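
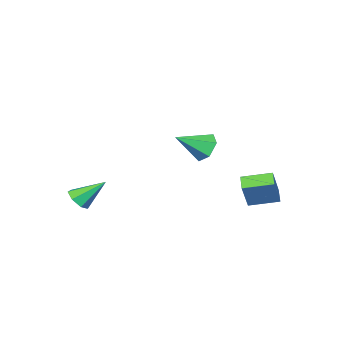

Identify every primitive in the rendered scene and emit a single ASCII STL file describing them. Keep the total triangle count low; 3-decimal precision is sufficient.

solid 
facet normal 0.536 -0.525 -0.661
outer loop
vertex 4.965 -4.213 -2.104
vertex 4.459 -3.887 -2.773
vertex 5.218 -3.548 -2.427
endloop
endfacet
facet normal 0.541 0.192 0.819
outer loop
vertex 4.965 -4.213 -2.104
vertex 5.218 -3.548 -2.427
vertex 3.301 -2.753 -1.347
endloop
endfacet
facet normal 0.536 -0.526 -0.661
outer loop
vertex 5.218 -3.548 -2.427
vertex 4.459 -3.887 -2.773
vertex 4.899 -3.139 -3.011
endloop
endfacet
facet normal 0.503 0.813 0.294
outer loop
vertex 5.218 -3.548 -2.427
vertex 4.899 -3.139 -3.011
vertex 3.301 -2.753 -1.347
endloop
endfacet
facet normal 0.537 -0.526 -0.660
outer loop
vertex 4.899 -3.139 -3.011
vertex 4.459 -3.887 -2.773
vertex 4.25 -3.293 -3.416
endloop
endfacet
facet normal -0.056 0.960 -0.276
outer loop
vertex 4.899 -3.139 -3.011
vertex 4.25 -3.293 -3.416
vertex 3.301 -2.753 -1.347
endloop
endfacet
facet normal 0.537 -0.525 -0.660
outer loop
vertex 4.25 -3.293 -3.416
vertex 4.459 -3.887 -2.773
vertex 3.758 -3.895 -3.337
endloop
endfacet
facet normal -0.715 0.523 -0.464
outer loop
vertex 4.25 -3.293 -3.416
vertex 3.758 -3.895 -3.337
vertex 3.301 -2.753 -1.347
endloop
endfacet
facet normal 0.537 -0.525 -0.660
outer loop
vertex 3.758 -3.895 -3.337
vertex 4.459 -3.887 -2.773
vertex 3.794 -4.491 -2.834
endloop
endfacet
facet normal -0.977 -0.167 -0.128
outer loop
vertex 3.758 -3.895 -3.337
vertex 3.794 -4.491 -2.834
vertex 3.301 -2.753 -1.347
endloop
endfacet
facet normal 0.537 -0.525 -0.660
outer loop
vertex 3.794 -4.491 -2.834
vertex 4.459 -3.887 -2.773
vertex 4.331 -4.632 -2.285
endloop
endfacet
facet normal -0.646 -0.594 0.480
outer loop
vertex 3.794 -4.491 -2.834
vertex 4.331 -4.632 -2.285
vertex 3.301 -2.753 -1.347
endloop
endfacet
facet normal 0.536 -0.525 -0.661
outer loop
vertex 4.331 -4.632 -2.285
vertex 4.459 -3.887 -2.773
vertex 4.965 -4.213 -2.104
endloop
endfacet
facet normal 0.029 -0.434 0.901
outer loop
vertex 4.331 -4.632 -2.285
vertex 4.965 -4.213 -2.104
vertex 3.301 -2.753 -1.347
endloop
endfacet
facet normal -0.588 -0.672 0.450
outer loop
vertex -2.007 2.967 -0.747
vertex -3.278 4.33 -0.373
vertex -2.963 2.578 -2.576
endloop
endfacet
facet normal 0.668 -0.717 -0.197
outer loop
vertex -2.322 3.31 -3.067
vertex -2.007 2.967 -0.747
vertex -2.963 2.578 -2.576
endloop
endfacet
facet normal -0.588 -0.672 0.450
outer loop
vertex -2.963 2.578 -2.576
vertex -3.278 4.33 -0.373
vertex -4.233 3.94 -2.202
endloop
endfacet
facet normal -0.455 -0.185 -0.871
outer loop
vertex -4.233 3.94 -2.202
vertex -2.322 3.31 -3.067
vertex -2.963 2.578 -2.576
endloop
endfacet
facet normal 0.455 0.186 0.871
outer loop
vertex -2.007 2.967 -0.747
vertex -2.637 5.062 -0.864
vertex -3.278 4.33 -0.373
endloop
endfacet
facet normal 0.669 -0.716 -0.197
outer loop
vertex -1.367 3.7 -1.238
vertex -2.007 2.967 -0.747
vertex -2.322 3.31 -3.067
endloop
endfacet
facet normal 0.455 0.186 0.871
outer loop
vertex -1.367 3.7 -1.238
vertex -2.637 5.062 -0.864
vertex -2.007 2.967 -0.747
endloop
endfacet
facet normal -0.669 0.717 0.196
outer loop
vertex -3.278 4.33 -0.373
vertex -2.637 5.062 -0.864
vertex -4.233 3.94 -2.202
endloop
endfacet
facet normal -0.455 -0.186 -0.871
outer loop
vertex -3.593 4.673 -2.693
vertex -2.322 3.31 -3.067
vertex -4.233 3.94 -2.202
endloop
endfacet
facet normal -0.669 0.716 0.197
outer loop
vertex -4.233 3.94 -2.202
vertex -2.637 5.062 -0.864
vertex -3.593 4.673 -2.693
endloop
endfacet
facet normal 0.588 0.672 -0.450
outer loop
vertex -3.593 4.673 -2.693
vertex -1.367 3.7 -1.238
vertex -2.322 3.31 -3.067
endloop
endfacet
facet normal 0.588 0.672 -0.450
outer loop
vertex -2.637 5.062 -0.864
vertex -1.367 3.7 -1.238
vertex -3.593 4.673 -2.693
endloop
endfacet
facet normal -0.777 0.385 -0.498
outer loop
vertex 1.131 2.722 1.381
vertex 0.56 2.726 2.274
vertex 1.145 3.571 2.015
endloop
endfacet
facet normal 0.887 0.267 -0.377
outer loop
vertex 1.131 2.722 1.381
vertex 1.145 3.571 2.015
vertex 2.2 1.914 3.326
endloop
endfacet
facet normal -0.777 0.385 -0.498
outer loop
vertex 1.145 3.571 2.015
vertex 0.56 2.726 2.274
vertex 0.574 3.575 2.908
endloop
endfacet
facet normal 0.609 0.693 0.386
outer loop
vertex 1.145 3.571 2.015
vertex 0.574 3.575 2.908
vertex 2.2 1.914 3.326
endloop
endfacet
facet normal -0.777 0.385 -0.498
outer loop
vertex 0.574 3.575 2.908
vertex 0.56 2.726 2.274
vertex -0.011 2.73 3.167
endloop
endfacet
facet normal 0.032 0.273 0.962
outer loop
vertex 0.574 3.575 2.908
vertex -0.011 2.73 3.167
vertex 2.2 1.914 3.326
endloop
endfacet
facet normal -0.777 0.384 -0.499
outer loop
vertex -0.011 2.73 3.167
vertex 0.56 2.726 2.274
vertex -0.024 1.881 2.533
endloop
endfacet
facet normal -0.267 -0.574 0.774
outer loop
vertex -0.011 2.73 3.167
vertex -0.024 1.881 2.533
vertex 2.2 1.914 3.326
endloop
endfacet
facet normal -0.777 0.384 -0.499
outer loop
vertex -0.024 1.881 2.533
vertex 0.56 2.726 2.274
vertex 0.547 1.877 1.64
endloop
endfacet
facet normal 0.011 -1.000 0.011
outer loop
vertex -0.024 1.881 2.533
vertex 0.547 1.877 1.64
vertex 2.2 1.914 3.326
endloop
endfacet
facet normal -0.777 0.384 -0.499
outer loop
vertex 0.547 1.877 1.64
vertex 0.56 2.726 2.274
vertex 1.131 2.722 1.381
endloop
endfacet
facet normal 0.588 -0.579 -0.564
outer loop
vertex 0.547 1.877 1.64
vertex 1.131 2.722 1.381
vertex 2.2 1.914 3.326
endloop
endfacet

endsolid


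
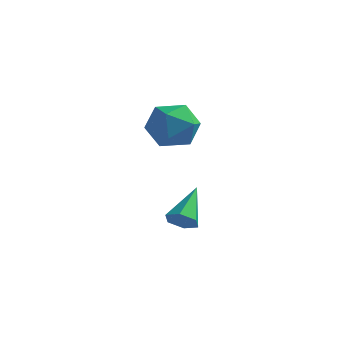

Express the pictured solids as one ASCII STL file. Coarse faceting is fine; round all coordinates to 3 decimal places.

solid 
facet normal -0.139 -0.074 0.988
outer loop
vertex 2.175 -2.492 0.766
vertex 1.351 -2.745 0.631
vertex 1.988 -3.34 0.676
endloop
endfacet
facet normal 0.540 -0.206 0.816
outer loop
vertex 2.175 -2.492 0.766
vertex 1.988 -3.34 0.676
vertex 2.696 -3.007 0.291
endloop
endfacet
facet normal 0.798 0.366 0.479
outer loop
vertex 2.175 -2.492 0.766
vertex 2.696 -3.007 0.291
vertex 2.498 -2.205 0.008
endloop
endfacet
facet normal 0.278 0.853 0.441
outer loop
vertex 2.175 -2.492 0.766
vertex 2.498 -2.205 0.008
vertex 1.666 -2.043 0.218
endloop
endfacet
facet normal -0.302 0.580 0.756
outer loop
vertex 2.175 -2.492 0.766
vertex 1.666 -2.043 0.218
vertex 1.351 -2.745 0.631
endloop
endfacet
facet normal 0.550 -0.754 0.359
outer loop
vertex 2.696 -3.007 0.291
vertex 1.988 -3.34 0.676
vertex 2.194 -3.577 -0.138
endloop
endfacet
facet normal -0.550 -0.540 0.637
outer loop
vertex 1.988 -3.34 0.676
vertex 1.351 -2.745 0.631
vertex 1.362 -3.415 0.072
endloop
endfacet
facet normal -0.813 0.519 0.262
outer loop
vertex 1.351 -2.745 0.631
vertex 1.666 -2.043 0.218
vertex 1.164 -2.613 -0.211
endloop
endfacet
facet normal 0.124 0.961 -0.248
outer loop
vertex 1.666 -2.043 0.218
vertex 2.498 -2.205 0.008
vertex 1.872 -2.28 -0.596
endloop
endfacet
facet normal 0.967 0.172 -0.188
outer loop
vertex 2.498 -2.205 0.008
vertex 2.696 -3.007 0.291
vertex 2.509 -2.875 -0.551
endloop
endfacet
facet normal -0.278 -0.853 -0.441
outer loop
vertex 1.685 -3.128 -0.686
vertex 2.194 -3.577 -0.138
vertex 1.362 -3.415 0.072
endloop
endfacet
facet normal -0.798 -0.366 -0.479
outer loop
vertex 1.685 -3.128 -0.686
vertex 1.362 -3.415 0.072
vertex 1.164 -2.613 -0.211
endloop
endfacet
facet normal -0.540 0.206 -0.816
outer loop
vertex 1.685 -3.128 -0.686
vertex 1.164 -2.613 -0.211
vertex 1.872 -2.28 -0.596
endloop
endfacet
facet normal 0.139 0.074 -0.988
outer loop
vertex 1.685 -3.128 -0.686
vertex 1.872 -2.28 -0.596
vertex 2.509 -2.875 -0.551
endloop
endfacet
facet normal 0.302 -0.580 -0.756
outer loop
vertex 1.685 -3.128 -0.686
vertex 2.509 -2.875 -0.551
vertex 2.194 -3.577 -0.138
endloop
endfacet
facet normal -0.124 -0.961 0.248
outer loop
vertex 1.362 -3.415 0.072
vertex 2.194 -3.577 -0.138
vertex 1.988 -3.34 0.676
endloop
endfacet
facet normal -0.967 -0.172 0.188
outer loop
vertex 1.164 -2.613 -0.211
vertex 1.362 -3.415 0.072
vertex 1.351 -2.745 0.631
endloop
endfacet
facet normal -0.550 0.754 -0.359
outer loop
vertex 1.872 -2.28 -0.596
vertex 1.164 -2.613 -0.211
vertex 1.666 -2.043 0.218
endloop
endfacet
facet normal 0.550 0.540 -0.637
outer loop
vertex 2.509 -2.875 -0.551
vertex 1.872 -2.28 -0.596
vertex 2.498 -2.205 0.008
endloop
endfacet
facet normal 0.813 -0.519 -0.262
outer loop
vertex 2.194 -3.577 -0.138
vertex 2.509 -2.875 -0.551
vertex 2.696 -3.007 0.291
endloop
endfacet
facet normal 0.077 -0.814 -0.576
outer loop
vertex 2.761 -2.876 -3.755
vertex 2.357 -3.089 -3.508
vertex 2.278 -2.797 -3.931
endloop
endfacet
facet normal 0.323 0.778 -0.539
outer loop
vertex 2.761 -2.876 -3.755
vertex 2.278 -2.797 -3.931
vertex 2.243 -1.911 -2.672
endloop
endfacet
facet normal 0.080 -0.813 -0.576
outer loop
vertex 2.278 -2.797 -3.931
vertex 2.357 -3.089 -3.508
vertex 1.874 -3.011 -3.685
endloop
endfacet
facet normal -0.618 0.634 -0.464
outer loop
vertex 2.278 -2.797 -3.931
vertex 1.874 -3.011 -3.685
vertex 2.243 -1.911 -2.672
endloop
endfacet
facet normal 0.080 -0.813 -0.576
outer loop
vertex 1.874 -3.011 -3.685
vertex 2.357 -3.089 -3.508
vertex 1.952 -3.303 -3.262
endloop
endfacet
facet normal -0.965 0.098 0.245
outer loop
vertex 1.874 -3.011 -3.685
vertex 1.952 -3.303 -3.262
vertex 2.243 -1.911 -2.672
endloop
endfacet
facet normal 0.078 -0.812 -0.578
outer loop
vertex 1.952 -3.303 -3.262
vertex 2.357 -3.089 -3.508
vertex 2.435 -3.382 -3.086
endloop
endfacet
facet normal -0.369 -0.296 0.881
outer loop
vertex 1.952 -3.303 -3.262
vertex 2.435 -3.382 -3.086
vertex 2.243 -1.911 -2.672
endloop
endfacet
facet normal 0.078 -0.812 -0.578
outer loop
vertex 2.435 -3.382 -3.086
vertex 2.357 -3.089 -3.508
vertex 2.839 -3.168 -3.332
endloop
endfacet
facet normal 0.572 -0.152 0.806
outer loop
vertex 2.435 -3.382 -3.086
vertex 2.839 -3.168 -3.332
vertex 2.243 -1.911 -2.672
endloop
endfacet
facet normal 0.077 -0.814 -0.576
outer loop
vertex 2.839 -3.168 -3.332
vertex 2.357 -3.089 -3.508
vertex 2.761 -2.876 -3.755
endloop
endfacet
facet normal 0.918 0.385 0.096
outer loop
vertex 2.839 -3.168 -3.332
vertex 2.761 -2.876 -3.755
vertex 2.243 -1.911 -2.672
endloop
endfacet

endsolid


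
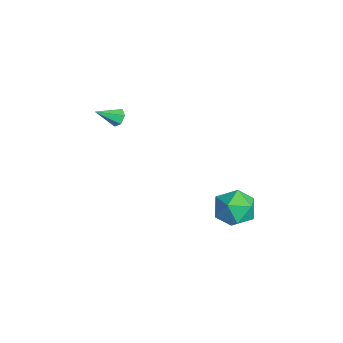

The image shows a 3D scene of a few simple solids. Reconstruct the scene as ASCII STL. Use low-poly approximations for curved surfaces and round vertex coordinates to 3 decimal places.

solid 
facet normal -0.695 0.699 -0.169
outer loop
vertex 3.364 4.432 -0.025
vertex 2.8 4.114 0.984
vertex 3.646 4.963 1.012
endloop
endfacet
facet normal -0.066 0.895 -0.441
outer loop
vertex 3.364 4.432 -0.025
vertex 3.646 4.963 1.012
vertex 4.511 4.649 0.245
endloop
endfacet
facet normal 0.139 0.396 -0.908
outer loop
vertex 3.364 4.432 -0.025
vertex 4.511 4.649 0.245
vertex 4.201 3.606 -0.257
endloop
endfacet
facet normal -0.364 -0.109 -0.925
outer loop
vertex 3.364 4.432 -0.025
vertex 4.201 3.606 -0.257
vertex 3.143 3.275 0.199
endloop
endfacet
facet normal -0.880 0.078 -0.468
outer loop
vertex 3.364 4.432 -0.025
vertex 3.143 3.275 0.199
vertex 2.8 4.114 0.984
endloop
endfacet
facet normal 0.410 0.907 0.091
outer loop
vertex 4.511 4.649 0.245
vertex 3.646 4.963 1.012
vertex 4.657 4.465 1.421
endloop
endfacet
facet normal -0.609 0.589 0.531
outer loop
vertex 3.646 4.963 1.012
vertex 2.8 4.114 0.984
vertex 3.599 4.134 1.877
endloop
endfacet
facet normal -0.908 -0.416 0.048
outer loop
vertex 2.8 4.114 0.984
vertex 3.143 3.275 0.199
vertex 3.289 3.091 1.375
endloop
endfacet
facet normal -0.074 -0.718 -0.692
outer loop
vertex 3.143 3.275 0.199
vertex 4.201 3.606 -0.257
vertex 4.154 2.777 0.608
endloop
endfacet
facet normal 0.740 0.100 -0.665
outer loop
vertex 4.201 3.606 -0.257
vertex 4.511 4.649 0.245
vertex 5.0 3.626 0.636
endloop
endfacet
facet normal 0.364 0.109 0.925
outer loop
vertex 4.436 3.308 1.645
vertex 4.657 4.465 1.421
vertex 3.599 4.134 1.877
endloop
endfacet
facet normal -0.139 -0.396 0.908
outer loop
vertex 4.436 3.308 1.645
vertex 3.599 4.134 1.877
vertex 3.289 3.091 1.375
endloop
endfacet
facet normal 0.066 -0.895 0.441
outer loop
vertex 4.436 3.308 1.645
vertex 3.289 3.091 1.375
vertex 4.154 2.777 0.608
endloop
endfacet
facet normal 0.695 -0.699 0.169
outer loop
vertex 4.436 3.308 1.645
vertex 4.154 2.777 0.608
vertex 5.0 3.626 0.636
endloop
endfacet
facet normal 0.880 -0.078 0.468
outer loop
vertex 4.436 3.308 1.645
vertex 5.0 3.626 0.636
vertex 4.657 4.465 1.421
endloop
endfacet
facet normal 0.074 0.718 0.692
outer loop
vertex 3.599 4.134 1.877
vertex 4.657 4.465 1.421
vertex 3.646 4.963 1.012
endloop
endfacet
facet normal -0.740 -0.100 0.665
outer loop
vertex 3.289 3.091 1.375
vertex 3.599 4.134 1.877
vertex 2.8 4.114 0.984
endloop
endfacet
facet normal -0.410 -0.907 -0.091
outer loop
vertex 4.154 2.777 0.608
vertex 3.289 3.091 1.375
vertex 3.143 3.275 0.199
endloop
endfacet
facet normal 0.609 -0.589 -0.531
outer loop
vertex 5.0 3.626 0.636
vertex 4.154 2.777 0.608
vertex 4.201 3.606 -0.257
endloop
endfacet
facet normal 0.908 0.416 -0.048
outer loop
vertex 4.657 4.465 1.421
vertex 5.0 3.626 0.636
vertex 4.511 4.649 0.245
endloop
endfacet
facet normal 0.021 0.844 -0.537
outer loop
vertex -2.197 -0.063 3.352
vertex -2.754 -0.023 3.393
vertex -2.428 0.215 3.78
endloop
endfacet
facet normal 0.856 -0.075 0.511
outer loop
vertex -2.197 -0.063 3.352
vertex -2.428 0.215 3.78
vertex -2.786 -1.237 4.167
endloop
endfacet
facet normal 0.023 0.843 -0.538
outer loop
vertex -2.428 0.215 3.78
vertex -2.754 -0.023 3.393
vertex -2.985 0.256 3.82
endloop
endfacet
facet normal 0.087 0.237 0.968
outer loop
vertex -2.428 0.215 3.78
vertex -2.985 0.256 3.82
vertex -2.786 -1.237 4.167
endloop
endfacet
facet normal 0.022 0.842 -0.539
outer loop
vertex -2.985 0.256 3.82
vertex -2.754 -0.023 3.393
vertex -3.311 0.017 3.433
endloop
endfacet
facet normal -0.777 0.042 0.628
outer loop
vertex -2.985 0.256 3.82
vertex -3.311 0.017 3.433
vertex -2.786 -1.237 4.167
endloop
endfacet
facet normal 0.022 0.843 -0.538
outer loop
vertex -3.311 0.017 3.433
vertex -2.754 -0.023 3.393
vertex -3.081 -0.262 3.005
endloop
endfacet
facet normal -0.871 -0.462 -0.167
outer loop
vertex -3.311 0.017 3.433
vertex -3.081 -0.262 3.005
vertex -2.786 -1.237 4.167
endloop
endfacet
facet normal 0.022 0.843 -0.538
outer loop
vertex -3.081 -0.262 3.005
vertex -2.754 -0.023 3.393
vertex -2.524 -0.302 2.965
endloop
endfacet
facet normal -0.100 -0.775 -0.624
outer loop
vertex -3.081 -0.262 3.005
vertex -2.524 -0.302 2.965
vertex -2.786 -1.237 4.167
endloop
endfacet
facet normal 0.021 0.843 -0.538
outer loop
vertex -2.524 -0.302 2.965
vertex -2.754 -0.023 3.393
vertex -2.197 -0.063 3.352
endloop
endfacet
facet normal 0.762 -0.581 -0.286
outer loop
vertex -2.524 -0.302 2.965
vertex -2.197 -0.063 3.352
vertex -2.786 -1.237 4.167
endloop
endfacet

endsolid


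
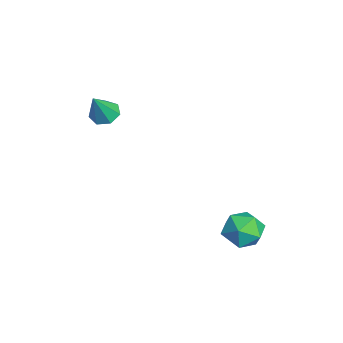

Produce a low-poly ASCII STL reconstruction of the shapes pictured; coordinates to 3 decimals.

solid 
facet normal -0.417 0.310 -0.855
outer loop
vertex -3.641 -2.336 -0.692
vertex -4.151 -2.509 -0.506
vertex -3.903 -1.999 -0.442
endloop
endfacet
facet normal 0.840 0.503 0.202
outer loop
vertex -3.641 -2.336 -0.692
vertex -3.903 -1.999 -0.442
vertex -3.609 -2.911 0.606
endloop
endfacet
facet normal -0.417 0.310 -0.854
outer loop
vertex -3.903 -1.999 -0.442
vertex -4.151 -2.509 -0.506
vertex -4.352 -2.046 -0.24
endloop
endfacet
facet normal 0.195 0.766 0.612
outer loop
vertex -3.903 -1.999 -0.442
vertex -4.352 -2.046 -0.24
vertex -3.609 -2.911 0.606
endloop
endfacet
facet normal -0.417 0.310 -0.855
outer loop
vertex -4.352 -2.046 -0.24
vertex -4.151 -2.509 -0.506
vertex -4.65 -2.441 -0.238
endloop
endfacet
facet normal -0.480 0.367 0.797
outer loop
vertex -4.352 -2.046 -0.24
vertex -4.65 -2.441 -0.238
vertex -3.609 -2.911 0.606
endloop
endfacet
facet normal -0.417 0.308 -0.855
outer loop
vertex -4.65 -2.441 -0.238
vertex -4.151 -2.509 -0.506
vertex -4.572 -2.887 -0.437
endloop
endfacet
facet normal -0.680 -0.395 0.618
outer loop
vertex -4.65 -2.441 -0.238
vertex -4.572 -2.887 -0.437
vertex -3.609 -2.911 0.606
endloop
endfacet
facet normal -0.417 0.309 -0.855
outer loop
vertex -4.572 -2.887 -0.437
vertex -4.151 -2.509 -0.506
vertex -4.177 -3.048 -0.688
endloop
endfacet
facet normal -0.251 -0.945 0.210
outer loop
vertex -4.572 -2.887 -0.437
vertex -4.177 -3.048 -0.688
vertex -3.609 -2.911 0.606
endloop
endfacet
facet normal -0.416 0.309 -0.855
outer loop
vertex -4.177 -3.048 -0.688
vertex -4.151 -2.509 -0.506
vertex -3.763 -2.803 -0.801
endloop
endfacet
facet normal 0.481 -0.868 -0.119
outer loop
vertex -4.177 -3.048 -0.688
vertex -3.763 -2.803 -0.801
vertex -3.609 -2.911 0.606
endloop
endfacet
facet normal -0.417 0.308 -0.855
outer loop
vertex -3.763 -2.803 -0.801
vertex -4.151 -2.509 -0.506
vertex -3.641 -2.336 -0.692
endloop
endfacet
facet normal 0.967 -0.224 -0.123
outer loop
vertex -3.763 -2.803 -0.801
vertex -3.641 -2.336 -0.692
vertex -3.609 -2.911 0.606
endloop
endfacet
facet normal -0.764 -0.380 0.521
outer loop
vertex -0.792 1.938 -3.343
vertex -0.744 1.253 -3.773
vertex -0.318 1.333 -3.089
endloop
endfacet
facet normal -0.390 0.080 0.917
outer loop
vertex -0.792 1.938 -3.343
vertex -0.318 1.333 -3.089
vertex -0.056 2.097 -3.044
endloop
endfacet
facet normal -0.391 0.712 0.584
outer loop
vertex -0.792 1.938 -3.343
vertex -0.056 2.097 -3.044
vertex -0.32 2.491 -3.701
endloop
endfacet
facet normal -0.767 0.642 -0.019
outer loop
vertex -0.792 1.938 -3.343
vertex -0.32 2.491 -3.701
vertex -0.746 1.969 -4.151
endloop
endfacet
facet normal -0.998 -0.033 -0.058
outer loop
vertex -0.792 1.938 -3.343
vertex -0.746 1.969 -4.151
vertex -0.744 1.253 -3.773
endloop
endfacet
facet normal 0.283 -0.153 0.947
outer loop
vertex -0.056 2.097 -3.044
vertex -0.318 1.333 -3.089
vertex 0.446 1.511 -3.289
endloop
endfacet
facet normal -0.323 -0.896 0.306
outer loop
vertex -0.318 1.333 -3.089
vertex -0.744 1.253 -3.773
vertex 0.02 0.989 -3.739
endloop
endfacet
facet normal -0.699 -0.335 -0.631
outer loop
vertex -0.744 1.253 -3.773
vertex -0.746 1.969 -4.151
vertex -0.244 1.383 -4.396
endloop
endfacet
facet normal -0.325 0.756 -0.569
outer loop
vertex -0.746 1.969 -4.151
vertex -0.32 2.491 -3.701
vertex 0.018 2.147 -4.351
endloop
endfacet
facet normal 0.282 0.869 0.408
outer loop
vertex -0.32 2.491 -3.701
vertex -0.056 2.097 -3.044
vertex 0.444 2.227 -3.667
endloop
endfacet
facet normal 0.767 -0.642 0.019
outer loop
vertex 0.492 1.542 -4.097
vertex 0.446 1.511 -3.289
vertex 0.02 0.989 -3.739
endloop
endfacet
facet normal 0.391 -0.712 -0.584
outer loop
vertex 0.492 1.542 -4.097
vertex 0.02 0.989 -3.739
vertex -0.244 1.383 -4.396
endloop
endfacet
facet normal 0.390 -0.080 -0.917
outer loop
vertex 0.492 1.542 -4.097
vertex -0.244 1.383 -4.396
vertex 0.018 2.147 -4.351
endloop
endfacet
facet normal 0.764 0.380 -0.521
outer loop
vertex 0.492 1.542 -4.097
vertex 0.018 2.147 -4.351
vertex 0.444 2.227 -3.667
endloop
endfacet
facet normal 0.998 0.033 0.058
outer loop
vertex 0.492 1.542 -4.097
vertex 0.444 2.227 -3.667
vertex 0.446 1.511 -3.289
endloop
endfacet
facet normal 0.325 -0.756 0.569
outer loop
vertex 0.02 0.989 -3.739
vertex 0.446 1.511 -3.289
vertex -0.318 1.333 -3.089
endloop
endfacet
facet normal -0.282 -0.869 -0.408
outer loop
vertex -0.244 1.383 -4.396
vertex 0.02 0.989 -3.739
vertex -0.744 1.253 -3.773
endloop
endfacet
facet normal -0.283 0.153 -0.947
outer loop
vertex 0.018 2.147 -4.351
vertex -0.244 1.383 -4.396
vertex -0.746 1.969 -4.151
endloop
endfacet
facet normal 0.323 0.896 -0.306
outer loop
vertex 0.444 2.227 -3.667
vertex 0.018 2.147 -4.351
vertex -0.32 2.491 -3.701
endloop
endfacet
facet normal 0.699 0.335 0.631
outer loop
vertex 0.446 1.511 -3.289
vertex 0.444 2.227 -3.667
vertex -0.056 2.097 -3.044
endloop
endfacet

endsolid


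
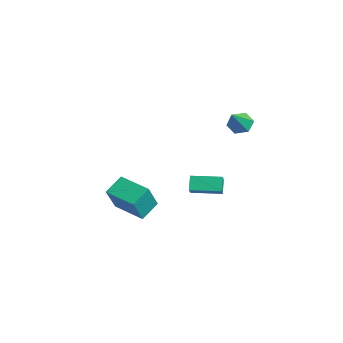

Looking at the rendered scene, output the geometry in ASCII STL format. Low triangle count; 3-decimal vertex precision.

solid 
facet normal -0.569 0.405 -0.715
outer loop
vertex -2.405 2.127 -3.273
vertex -1.322 3.713 -3.236
vertex -1.764 1.708 -4.021
endloop
endfacet
facet normal -0.564 -0.826 -0.020
outer loop
vertex -1.258 1.347 -3.384
vertex -2.405 2.127 -3.273
vertex -1.764 1.708 -4.021
endloop
endfacet
facet normal -0.569 0.406 -0.715
outer loop
vertex -1.764 1.708 -4.021
vertex -1.322 3.713 -3.236
vertex -0.682 3.293 -3.983
endloop
endfacet
facet normal 0.599 -0.392 -0.698
outer loop
vertex -0.682 3.293 -3.983
vertex -1.258 1.347 -3.384
vertex -1.764 1.708 -4.021
endloop
endfacet
facet normal -0.599 0.393 0.698
outer loop
vertex -2.405 2.127 -3.273
vertex -0.816 3.352 -2.599
vertex -1.322 3.713 -3.236
endloop
endfacet
facet normal -0.563 -0.826 -0.018
outer loop
vertex -1.898 1.767 -2.637
vertex -2.405 2.127 -3.273
vertex -1.258 1.347 -3.384
endloop
endfacet
facet normal -0.598 0.392 0.699
outer loop
vertex -1.898 1.767 -2.637
vertex -0.816 3.352 -2.599
vertex -2.405 2.127 -3.273
endloop
endfacet
facet normal 0.564 0.825 0.019
outer loop
vertex -1.322 3.713 -3.236
vertex -0.816 3.352 -2.599
vertex -0.682 3.293 -3.983
endloop
endfacet
facet normal 0.598 -0.392 -0.699
outer loop
vertex -0.175 2.933 -3.347
vertex -1.258 1.347 -3.384
vertex -0.682 3.293 -3.983
endloop
endfacet
facet normal 0.563 0.826 0.019
outer loop
vertex -0.682 3.293 -3.983
vertex -0.816 3.352 -2.599
vertex -0.175 2.933 -3.347
endloop
endfacet
facet normal 0.569 -0.405 0.715
outer loop
vertex -0.175 2.933 -3.347
vertex -1.898 1.767 -2.637
vertex -1.258 1.347 -3.384
endloop
endfacet
facet normal 0.569 -0.406 0.715
outer loop
vertex -0.816 3.352 -2.599
vertex -1.898 1.767 -2.637
vertex -0.175 2.933 -3.347
endloop
endfacet
facet normal -0.412 0.539 -0.735
outer loop
vertex 0.971 3.995 2.105
vertex 0.229 3.875 2.433
vertex 0.676 4.524 2.658
endloop
endfacet
facet normal 0.928 0.325 0.184
outer loop
vertex 0.971 3.995 2.105
vertex 0.676 4.524 2.658
vertex 1.031 2.825 3.867
endloop
endfacet
facet normal -0.412 0.539 -0.735
outer loop
vertex 0.676 4.524 2.658
vertex 0.229 3.875 2.433
vertex -0.066 4.404 2.986
endloop
endfacet
facet normal 0.242 0.596 0.766
outer loop
vertex 0.676 4.524 2.658
vertex -0.066 4.404 2.986
vertex 1.031 2.825 3.867
endloop
endfacet
facet normal -0.412 0.539 -0.735
outer loop
vertex -0.066 4.404 2.986
vertex 0.229 3.875 2.433
vertex -0.513 3.755 2.761
endloop
endfacet
facet normal -0.545 0.086 0.834
outer loop
vertex -0.066 4.404 2.986
vertex -0.513 3.755 2.761
vertex 1.031 2.825 3.867
endloop
endfacet
facet normal -0.412 0.539 -0.735
outer loop
vertex -0.513 3.755 2.761
vertex 0.229 3.875 2.433
vertex -0.219 3.226 2.208
endloop
endfacet
facet normal -0.646 -0.693 0.319
outer loop
vertex -0.513 3.755 2.761
vertex -0.219 3.226 2.208
vertex 1.031 2.825 3.867
endloop
endfacet
facet normal -0.411 0.539 -0.735
outer loop
vertex -0.219 3.226 2.208
vertex 0.229 3.875 2.433
vertex 0.523 3.346 1.881
endloop
endfacet
facet normal 0.040 -0.964 -0.263
outer loop
vertex -0.219 3.226 2.208
vertex 0.523 3.346 1.881
vertex 1.031 2.825 3.867
endloop
endfacet
facet normal -0.412 0.538 -0.735
outer loop
vertex 0.523 3.346 1.881
vertex 0.229 3.875 2.433
vertex 0.971 3.995 2.105
endloop
endfacet
facet normal 0.826 -0.456 -0.331
outer loop
vertex 0.523 3.346 1.881
vertex 0.971 3.995 2.105
vertex 1.031 2.825 3.867
endloop
endfacet
facet normal -0.921 -0.381 0.087
outer loop
vertex 0.817 -5.035 -0.284
vertex 0.397 -3.87 0.369
vertex 0.314 -4.223 -2.053
endloop
endfacet
facet normal 0.300 -0.832 -0.467
outer loop
vertex 2.183 -3.45 -2.229
vertex 0.817 -5.035 -0.284
vertex 0.314 -4.223 -2.053
endloop
endfacet
facet normal -0.921 -0.381 0.087
outer loop
vertex 0.314 -4.223 -2.053
vertex 0.397 -3.87 0.369
vertex -0.106 -3.058 -1.399
endloop
endfacet
facet normal -0.250 0.404 -0.880
outer loop
vertex -0.106 -3.058 -1.399
vertex 2.183 -3.45 -2.229
vertex 0.314 -4.223 -2.053
endloop
endfacet
facet normal 0.250 -0.403 0.880
outer loop
vertex 0.817 -5.035 -0.284
vertex 2.266 -3.097 0.193
vertex 0.397 -3.87 0.369
endloop
endfacet
facet normal 0.300 -0.832 -0.467
outer loop
vertex 2.686 -4.262 -0.461
vertex 0.817 -5.035 -0.284
vertex 2.183 -3.45 -2.229
endloop
endfacet
facet normal 0.250 -0.404 0.880
outer loop
vertex 2.686 -4.262 -0.461
vertex 2.266 -3.097 0.193
vertex 0.817 -5.035 -0.284
endloop
endfacet
facet normal -0.300 0.832 0.467
outer loop
vertex 0.397 -3.87 0.369
vertex 2.266 -3.097 0.193
vertex -0.106 -3.058 -1.399
endloop
endfacet
facet normal -0.250 0.403 -0.880
outer loop
vertex 1.763 -2.285 -1.576
vertex 2.183 -3.45 -2.229
vertex -0.106 -3.058 -1.399
endloop
endfacet
facet normal -0.300 0.832 0.467
outer loop
vertex -0.106 -3.058 -1.399
vertex 2.266 -3.097 0.193
vertex 1.763 -2.285 -1.576
endloop
endfacet
facet normal 0.921 0.381 -0.087
outer loop
vertex 1.763 -2.285 -1.576
vertex 2.686 -4.262 -0.461
vertex 2.183 -3.45 -2.229
endloop
endfacet
facet normal 0.921 0.381 -0.087
outer loop
vertex 2.266 -3.097 0.193
vertex 2.686 -4.262 -0.461
vertex 1.763 -2.285 -1.576
endloop
endfacet

endsolid


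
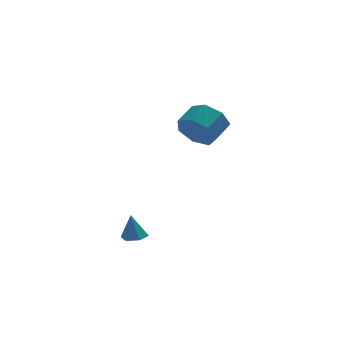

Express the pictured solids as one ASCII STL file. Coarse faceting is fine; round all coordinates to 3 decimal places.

solid 
facet normal -0.635 -0.646 -0.424
outer loop
vertex 0.725 2.543 -0.164
vertex 0.139 2.572 0.67
vertex 0.093 3.162 -0.161
endloop
endfacet
facet normal 0.294 0.304 -0.906
outer loop
vertex 0.725 2.543 -0.164
vertex 0.093 3.162 -0.161
vertex 1.506 3.338 0.356
endloop
endfacet
facet normal 0.294 0.304 -0.906
outer loop
vertex 1.506 3.338 0.356
vertex 0.093 3.162 -0.161
vertex 0.874 3.957 0.359
endloop
endfacet
facet normal 0.635 0.647 0.422
outer loop
vertex 1.506 3.338 0.356
vertex 0.874 3.957 0.359
vertex 0.921 3.368 1.19
endloop
endfacet
facet normal -0.635 -0.646 -0.424
outer loop
vertex 0.093 3.162 -0.161
vertex 0.139 2.572 0.67
vertex -0.505 3.337 0.468
endloop
endfacet
facet normal -0.376 0.737 -0.562
outer loop
vertex 0.093 3.162 -0.161
vertex -0.505 3.337 0.468
vertex 0.874 3.957 0.359
endloop
endfacet
facet normal -0.376 0.737 -0.562
outer loop
vertex 0.874 3.957 0.359
vertex -0.505 3.337 0.468
vertex 0.277 4.132 0.988
endloop
endfacet
facet normal 0.635 0.647 0.423
outer loop
vertex 0.874 3.957 0.359
vertex 0.277 4.132 0.988
vertex 0.921 3.368 1.19
endloop
endfacet
facet normal -0.635 -0.646 -0.422
outer loop
vertex -0.505 3.337 0.468
vertex 0.139 2.572 0.67
vertex -0.617 2.937 1.249
endloop
endfacet
facet normal -0.762 0.615 0.206
outer loop
vertex -0.505 3.337 0.468
vertex -0.617 2.937 1.249
vertex 0.277 4.132 0.988
endloop
endfacet
facet normal -0.762 0.615 0.205
outer loop
vertex 0.277 4.132 0.988
vertex -0.617 2.937 1.249
vertex 0.164 3.732 1.769
endloop
endfacet
facet normal 0.635 0.647 0.423
outer loop
vertex 0.277 4.132 0.988
vertex 0.164 3.732 1.769
vertex 0.921 3.368 1.19
endloop
endfacet
facet normal -0.636 -0.646 -0.422
outer loop
vertex -0.617 2.937 1.249
vertex 0.139 2.572 0.67
vertex -0.16 2.262 1.594
endloop
endfacet
facet normal -0.574 0.029 0.818
outer loop
vertex -0.617 2.937 1.249
vertex -0.16 2.262 1.594
vertex 0.164 3.732 1.769
endloop
endfacet
facet normal -0.574 0.029 0.818
outer loop
vertex 0.164 3.732 1.769
vertex -0.16 2.262 1.594
vertex 0.621 3.057 2.114
endloop
endfacet
facet normal 0.635 0.646 0.424
outer loop
vertex 0.164 3.732 1.769
vertex 0.621 3.057 2.114
vertex 0.921 3.368 1.19
endloop
endfacet
facet normal -0.635 -0.647 -0.422
outer loop
vertex -0.16 2.262 1.594
vertex 0.139 2.572 0.67
vertex 0.523 1.821 1.243
endloop
endfacet
facet normal 0.046 -0.578 0.815
outer loop
vertex -0.16 2.262 1.594
vertex 0.523 1.821 1.243
vertex 0.621 3.057 2.114
endloop
endfacet
facet normal 0.046 -0.578 0.815
outer loop
vertex 0.621 3.057 2.114
vertex 0.523 1.821 1.243
vertex 1.304 2.616 1.763
endloop
endfacet
facet normal 0.635 0.646 0.424
outer loop
vertex 0.621 3.057 2.114
vertex 1.304 2.616 1.763
vertex 0.921 3.368 1.19
endloop
endfacet
facet normal -0.634 -0.647 -0.423
outer loop
vertex 0.523 1.821 1.243
vertex 0.139 2.572 0.67
vertex 0.917 1.946 0.461
endloop
endfacet
facet normal 0.631 -0.750 0.198
outer loop
vertex 0.523 1.821 1.243
vertex 0.917 1.946 0.461
vertex 1.304 2.616 1.763
endloop
endfacet
facet normal 0.631 -0.750 0.198
outer loop
vertex 1.304 2.616 1.763
vertex 0.917 1.946 0.461
vertex 1.698 2.741 0.981
endloop
endfacet
facet normal 0.635 0.646 0.423
outer loop
vertex 1.304 2.616 1.763
vertex 1.698 2.741 0.981
vertex 0.921 3.368 1.19
endloop
endfacet
facet normal -0.634 -0.647 -0.423
outer loop
vertex 0.917 1.946 0.461
vertex 0.139 2.572 0.67
vertex 0.725 2.543 -0.164
endloop
endfacet
facet normal 0.741 -0.357 -0.568
outer loop
vertex 0.917 1.946 0.461
vertex 0.725 2.543 -0.164
vertex 1.698 2.741 0.981
endloop
endfacet
facet normal 0.741 -0.357 -0.568
outer loop
vertex 1.698 2.741 0.981
vertex 0.725 2.543 -0.164
vertex 1.506 3.338 0.356
endloop
endfacet
facet normal 0.635 0.647 0.422
outer loop
vertex 1.698 2.741 0.981
vertex 1.506 3.338 0.356
vertex 0.921 3.368 1.19
endloop
endfacet
facet normal 0.119 -0.097 -0.988
outer loop
vertex -2.834 -2.07 -2.865
vertex -3.268 -2.469 -2.878
vertex -3.391 -1.896 -2.949
endloop
endfacet
facet normal 0.235 0.913 0.332
outer loop
vertex -2.834 -2.07 -2.865
vertex -3.391 -1.896 -2.949
vertex -3.412 -2.351 -1.682
endloop
endfacet
facet normal 0.118 -0.097 -0.988
outer loop
vertex -3.391 -1.896 -2.949
vertex -3.268 -2.469 -2.878
vertex -3.826 -2.294 -2.962
endloop
endfacet
facet normal -0.658 0.712 0.245
outer loop
vertex -3.391 -1.896 -2.949
vertex -3.826 -2.294 -2.962
vertex -3.412 -2.351 -1.682
endloop
endfacet
facet normal 0.118 -0.097 -0.988
outer loop
vertex -3.826 -2.294 -2.962
vertex -3.268 -2.469 -2.878
vertex -3.703 -2.867 -2.891
endloop
endfacet
facet normal -0.941 -0.165 0.297
outer loop
vertex -3.826 -2.294 -2.962
vertex -3.703 -2.867 -2.891
vertex -3.412 -2.351 -1.682
endloop
endfacet
facet normal 0.119 -0.097 -0.988
outer loop
vertex -3.703 -2.867 -2.891
vertex -3.268 -2.469 -2.878
vertex -3.146 -3.041 -2.807
endloop
endfacet
facet normal -0.328 -0.838 0.436
outer loop
vertex -3.703 -2.867 -2.891
vertex -3.146 -3.041 -2.807
vertex -3.412 -2.351 -1.682
endloop
endfacet
facet normal 0.119 -0.097 -0.988
outer loop
vertex -3.146 -3.041 -2.807
vertex -3.268 -2.469 -2.878
vertex -2.711 -2.643 -2.794
endloop
endfacet
facet normal 0.566 -0.636 0.524
outer loop
vertex -3.146 -3.041 -2.807
vertex -2.711 -2.643 -2.794
vertex -3.412 -2.351 -1.682
endloop
endfacet
facet normal 0.119 -0.097 -0.988
outer loop
vertex -2.711 -2.643 -2.794
vertex -3.268 -2.469 -2.878
vertex -2.834 -2.07 -2.865
endloop
endfacet
facet normal 0.848 0.241 0.472
outer loop
vertex -2.711 -2.643 -2.794
vertex -2.834 -2.07 -2.865
vertex -3.412 -2.351 -1.682
endloop
endfacet

endsolid


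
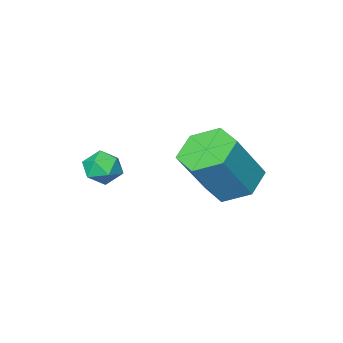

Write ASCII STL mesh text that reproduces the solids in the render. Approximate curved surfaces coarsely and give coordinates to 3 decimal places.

solid 
facet normal -0.555 0.020 -0.832
outer loop
vertex -0.576 0.219 0.174
vertex -1.432 -0.088 0.738
vertex -1.215 0.953 0.618
endloop
endfacet
facet normal 0.579 0.727 -0.368
outer loop
vertex -0.576 0.219 0.174
vertex -1.215 0.953 0.618
vertex 0.628 0.174 1.978
endloop
endfacet
facet normal 0.579 0.727 -0.369
outer loop
vertex 0.628 0.174 1.978
vertex -1.215 0.953 0.618
vertex -0.011 0.909 2.423
endloop
endfacet
facet normal 0.555 -0.021 0.831
outer loop
vertex 0.628 0.174 1.978
vertex -0.011 0.909 2.423
vertex -0.228 -0.132 2.542
endloop
endfacet
facet normal -0.555 0.020 -0.832
outer loop
vertex -1.215 0.953 0.618
vertex -1.432 -0.088 0.738
vertex -2.071 0.646 1.182
endloop
endfacet
facet normal -0.228 0.958 0.175
outer loop
vertex -1.215 0.953 0.618
vertex -2.071 0.646 1.182
vertex -0.011 0.909 2.423
endloop
endfacet
facet normal -0.228 0.958 0.175
outer loop
vertex -0.011 0.909 2.423
vertex -2.071 0.646 1.182
vertex -0.867 0.602 2.987
endloop
endfacet
facet normal 0.555 -0.021 0.831
outer loop
vertex -0.011 0.909 2.423
vertex -0.867 0.602 2.987
vertex -0.228 -0.132 2.542
endloop
endfacet
facet normal -0.555 0.020 -0.832
outer loop
vertex -2.071 0.646 1.182
vertex -1.432 -0.088 0.738
vertex -2.288 -0.394 1.302
endloop
endfacet
facet normal -0.807 0.231 0.544
outer loop
vertex -2.071 0.646 1.182
vertex -2.288 -0.394 1.302
vertex -0.867 0.602 2.987
endloop
endfacet
facet normal -0.807 0.230 0.544
outer loop
vertex -0.867 0.602 2.987
vertex -2.288 -0.394 1.302
vertex -1.084 -0.439 3.106
endloop
endfacet
facet normal 0.555 -0.021 0.831
outer loop
vertex -0.867 0.602 2.987
vertex -1.084 -0.439 3.106
vertex -0.228 -0.132 2.542
endloop
endfacet
facet normal -0.555 0.021 -0.831
outer loop
vertex -2.288 -0.394 1.302
vertex -1.432 -0.088 0.738
vertex -1.649 -1.129 0.857
endloop
endfacet
facet normal -0.579 -0.727 0.369
outer loop
vertex -2.288 -0.394 1.302
vertex -1.649 -1.129 0.857
vertex -1.084 -0.439 3.106
endloop
endfacet
facet normal -0.579 -0.727 0.369
outer loop
vertex -1.084 -0.439 3.106
vertex -1.649 -1.129 0.857
vertex -0.445 -1.173 2.662
endloop
endfacet
facet normal 0.555 -0.020 0.832
outer loop
vertex -1.084 -0.439 3.106
vertex -0.445 -1.173 2.662
vertex -0.228 -0.132 2.542
endloop
endfacet
facet normal -0.555 0.021 -0.831
outer loop
vertex -1.649 -1.129 0.857
vertex -1.432 -0.088 0.738
vertex -0.793 -0.822 0.293
endloop
endfacet
facet normal 0.228 -0.958 -0.175
outer loop
vertex -1.649 -1.129 0.857
vertex -0.793 -0.822 0.293
vertex -0.445 -1.173 2.662
endloop
endfacet
facet normal 0.228 -0.958 -0.175
outer loop
vertex -0.445 -1.173 2.662
vertex -0.793 -0.822 0.293
vertex 0.411 -0.866 2.098
endloop
endfacet
facet normal 0.555 -0.020 0.832
outer loop
vertex -0.445 -1.173 2.662
vertex 0.411 -0.866 2.098
vertex -0.228 -0.132 2.542
endloop
endfacet
facet normal -0.555 0.021 -0.831
outer loop
vertex -0.793 -0.822 0.293
vertex -1.432 -0.088 0.738
vertex -0.576 0.219 0.174
endloop
endfacet
facet normal 0.807 -0.230 -0.544
outer loop
vertex -0.793 -0.822 0.293
vertex -0.576 0.219 0.174
vertex 0.411 -0.866 2.098
endloop
endfacet
facet normal 0.807 -0.231 -0.544
outer loop
vertex 0.411 -0.866 2.098
vertex -0.576 0.219 0.174
vertex 0.628 0.174 1.978
endloop
endfacet
facet normal 0.555 -0.020 0.832
outer loop
vertex 0.411 -0.866 2.098
vertex 0.628 0.174 1.978
vertex -0.228 -0.132 2.542
endloop
endfacet
facet normal -0.798 0.524 0.296
outer loop
vertex 1.94 -1.596 1.61
vertex 1.695 -2.174 1.973
vertex 2.131 -1.697 2.303
endloop
endfacet
facet normal -0.233 0.951 0.203
outer loop
vertex 1.94 -1.596 1.61
vertex 2.131 -1.697 2.303
vertex 2.624 -1.473 1.82
endloop
endfacet
facet normal -0.013 0.881 -0.473
outer loop
vertex 1.94 -1.596 1.61
vertex 2.624 -1.473 1.82
vertex 2.493 -1.812 1.192
endloop
endfacet
facet normal -0.442 0.411 -0.797
outer loop
vertex 1.94 -1.596 1.61
vertex 2.493 -1.812 1.192
vertex 1.919 -2.246 1.287
endloop
endfacet
facet normal -0.927 0.190 -0.323
outer loop
vertex 1.94 -1.596 1.61
vertex 1.919 -2.246 1.287
vertex 1.695 -2.174 1.973
endloop
endfacet
facet normal 0.289 0.721 0.629
outer loop
vertex 2.624 -1.473 1.82
vertex 2.131 -1.697 2.303
vertex 2.801 -1.974 2.313
endloop
endfacet
facet normal -0.625 0.031 0.780
outer loop
vertex 2.131 -1.697 2.303
vertex 1.695 -2.174 1.973
vertex 2.227 -2.408 2.408
endloop
endfacet
facet normal -0.833 -0.509 -0.218
outer loop
vertex 1.695 -2.174 1.973
vertex 1.919 -2.246 1.287
vertex 2.096 -2.747 1.78
endloop
endfacet
facet normal -0.048 -0.152 -0.987
outer loop
vertex 1.919 -2.246 1.287
vertex 2.493 -1.812 1.192
vertex 2.589 -2.523 1.297
endloop
endfacet
facet normal 0.646 0.608 -0.463
outer loop
vertex 2.493 -1.812 1.192
vertex 2.624 -1.473 1.82
vertex 3.025 -2.046 1.627
endloop
endfacet
facet normal 0.442 -0.411 0.797
outer loop
vertex 2.78 -2.624 1.99
vertex 2.801 -1.974 2.313
vertex 2.227 -2.408 2.408
endloop
endfacet
facet normal 0.013 -0.881 0.473
outer loop
vertex 2.78 -2.624 1.99
vertex 2.227 -2.408 2.408
vertex 2.096 -2.747 1.78
endloop
endfacet
facet normal 0.233 -0.951 -0.203
outer loop
vertex 2.78 -2.624 1.99
vertex 2.096 -2.747 1.78
vertex 2.589 -2.523 1.297
endloop
endfacet
facet normal 0.798 -0.524 -0.296
outer loop
vertex 2.78 -2.624 1.99
vertex 2.589 -2.523 1.297
vertex 3.025 -2.046 1.627
endloop
endfacet
facet normal 0.927 -0.190 0.323
outer loop
vertex 2.78 -2.624 1.99
vertex 3.025 -2.046 1.627
vertex 2.801 -1.974 2.313
endloop
endfacet
facet normal 0.048 0.152 0.987
outer loop
vertex 2.227 -2.408 2.408
vertex 2.801 -1.974 2.313
vertex 2.131 -1.697 2.303
endloop
endfacet
facet normal -0.646 -0.608 0.463
outer loop
vertex 2.096 -2.747 1.78
vertex 2.227 -2.408 2.408
vertex 1.695 -2.174 1.973
endloop
endfacet
facet normal -0.289 -0.721 -0.629
outer loop
vertex 2.589 -2.523 1.297
vertex 2.096 -2.747 1.78
vertex 1.919 -2.246 1.287
endloop
endfacet
facet normal 0.625 -0.031 -0.780
outer loop
vertex 3.025 -2.046 1.627
vertex 2.589 -2.523 1.297
vertex 2.493 -1.812 1.192
endloop
endfacet
facet normal 0.833 0.509 0.218
outer loop
vertex 2.801 -1.974 2.313
vertex 3.025 -2.046 1.627
vertex 2.624 -1.473 1.82
endloop
endfacet

endsolid


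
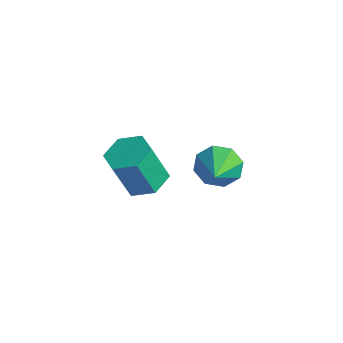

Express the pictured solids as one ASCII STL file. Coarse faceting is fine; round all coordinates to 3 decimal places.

solid 
facet normal 0.194 0.293 -0.936
outer loop
vertex -1.889 -2.775 -1.09
vertex -2.618 -3.37 -1.427
vertex -2.821 -2.424 -1.173
endloop
endfacet
facet normal 0.305 0.889 0.341
outer loop
vertex -1.889 -2.775 -1.09
vertex -2.821 -2.424 -1.173
vertex -2.272 -3.355 0.764
endloop
endfacet
facet normal 0.303 0.890 0.342
outer loop
vertex -2.272 -3.355 0.764
vertex -2.821 -2.424 -1.173
vertex -3.205 -3.005 0.681
endloop
endfacet
facet normal -0.193 -0.293 0.936
outer loop
vertex -2.272 -3.355 0.764
vertex -3.205 -3.005 0.681
vertex -3.002 -3.95 0.427
endloop
endfacet
facet normal 0.194 0.293 -0.936
outer loop
vertex -2.821 -2.424 -1.173
vertex -2.618 -3.37 -1.427
vertex -3.551 -3.019 -1.51
endloop
endfacet
facet normal -0.656 0.749 0.099
outer loop
vertex -2.821 -2.424 -1.173
vertex -3.551 -3.019 -1.51
vertex -3.205 -3.005 0.681
endloop
endfacet
facet normal -0.656 0.749 0.099
outer loop
vertex -3.205 -3.005 0.681
vertex -3.551 -3.019 -1.51
vertex -3.935 -3.6 0.344
endloop
endfacet
facet normal -0.193 -0.293 0.936
outer loop
vertex -3.205 -3.005 0.681
vertex -3.935 -3.6 0.344
vertex -3.002 -3.95 0.427
endloop
endfacet
facet normal 0.194 0.293 -0.936
outer loop
vertex -3.551 -3.019 -1.51
vertex -2.618 -3.37 -1.427
vertex -3.348 -3.965 -1.764
endloop
endfacet
facet normal -0.960 -0.141 -0.243
outer loop
vertex -3.551 -3.019 -1.51
vertex -3.348 -3.965 -1.764
vertex -3.935 -3.6 0.344
endloop
endfacet
facet normal -0.960 -0.142 -0.243
outer loop
vertex -3.935 -3.6 0.344
vertex -3.348 -3.965 -1.764
vertex -3.731 -4.545 0.09
endloop
endfacet
facet normal -0.193 -0.293 0.936
outer loop
vertex -3.935 -3.6 0.344
vertex -3.731 -4.545 0.09
vertex -3.002 -3.95 0.427
endloop
endfacet
facet normal 0.193 0.293 -0.936
outer loop
vertex -3.348 -3.965 -1.764
vertex -2.618 -3.37 -1.427
vertex -2.415 -4.315 -1.681
endloop
endfacet
facet normal -0.303 -0.890 -0.341
outer loop
vertex -3.348 -3.965 -1.764
vertex -2.415 -4.315 -1.681
vertex -3.731 -4.545 0.09
endloop
endfacet
facet normal -0.304 -0.889 -0.342
outer loop
vertex -3.731 -4.545 0.09
vertex -2.415 -4.315 -1.681
vertex -2.799 -4.896 0.173
endloop
endfacet
facet normal -0.194 -0.293 0.936
outer loop
vertex -3.731 -4.545 0.09
vertex -2.799 -4.896 0.173
vertex -3.002 -3.95 0.427
endloop
endfacet
facet normal 0.193 0.293 -0.936
outer loop
vertex -2.415 -4.315 -1.681
vertex -2.618 -3.37 -1.427
vertex -1.685 -3.72 -1.344
endloop
endfacet
facet normal 0.656 -0.749 -0.099
outer loop
vertex -2.415 -4.315 -1.681
vertex -1.685 -3.72 -1.344
vertex -2.799 -4.896 0.173
endloop
endfacet
facet normal 0.656 -0.749 -0.099
outer loop
vertex -2.799 -4.896 0.173
vertex -1.685 -3.72 -1.344
vertex -2.069 -4.301 0.51
endloop
endfacet
facet normal -0.194 -0.293 0.936
outer loop
vertex -2.799 -4.896 0.173
vertex -2.069 -4.301 0.51
vertex -3.002 -3.95 0.427
endloop
endfacet
facet normal 0.193 0.293 -0.936
outer loop
vertex -1.685 -3.72 -1.344
vertex -2.618 -3.37 -1.427
vertex -1.889 -2.775 -1.09
endloop
endfacet
facet normal 0.960 0.142 0.243
outer loop
vertex -1.685 -3.72 -1.344
vertex -1.889 -2.775 -1.09
vertex -2.069 -4.301 0.51
endloop
endfacet
facet normal 0.960 0.141 0.242
outer loop
vertex -2.069 -4.301 0.51
vertex -1.889 -2.775 -1.09
vertex -2.272 -3.355 0.764
endloop
endfacet
facet normal -0.194 -0.293 0.936
outer loop
vertex -2.069 -4.301 0.51
vertex -2.272 -3.355 0.764
vertex -3.002 -3.95 0.427
endloop
endfacet
facet normal -0.569 0.674 -0.471
outer loop
vertex -2.481 0.788 -4.847
vertex -3.015 0.957 -3.959
vertex -2.158 1.372 -4.401
endloop
endfacet
facet normal 0.903 -0.217 -0.370
outer loop
vertex -2.481 0.788 -4.847
vertex -2.158 1.372 -4.401
vertex -2.025 -0.217 -3.141
endloop
endfacet
facet normal -0.569 0.675 -0.470
outer loop
vertex -2.158 1.372 -4.401
vertex -3.015 0.957 -3.959
vertex -2.337 1.713 -3.695
endloop
endfacet
facet normal 0.968 0.199 0.149
outer loop
vertex -2.158 1.372 -4.401
vertex -2.337 1.713 -3.695
vertex -2.025 -0.217 -3.141
endloop
endfacet
facet normal -0.569 0.674 -0.471
outer loop
vertex -2.337 1.713 -3.695
vertex -3.015 0.957 -3.959
vertex -2.913 1.611 -3.145
endloop
endfacet
facet normal 0.628 0.307 0.715
outer loop
vertex -2.337 1.713 -3.695
vertex -2.913 1.611 -3.145
vertex -2.025 -0.217 -3.141
endloop
endfacet
facet normal -0.570 0.674 -0.470
outer loop
vertex -2.913 1.611 -3.145
vertex -3.015 0.957 -3.959
vertex -3.549 1.125 -3.071
endloop
endfacet
facet normal 0.083 0.043 0.996
outer loop
vertex -2.913 1.611 -3.145
vertex -3.549 1.125 -3.071
vertex -2.025 -0.217 -3.141
endloop
endfacet
facet normal -0.569 0.675 -0.470
outer loop
vertex -3.549 1.125 -3.071
vertex -3.015 0.957 -3.959
vertex -3.872 0.541 -3.518
endloop
endfacet
facet normal -0.349 -0.440 0.827
outer loop
vertex -3.549 1.125 -3.071
vertex -3.872 0.541 -3.518
vertex -2.025 -0.217 -3.141
endloop
endfacet
facet normal -0.569 0.674 -0.470
outer loop
vertex -3.872 0.541 -3.518
vertex -3.015 0.957 -3.959
vertex -3.693 0.2 -4.224
endloop
endfacet
facet normal -0.414 -0.856 0.309
outer loop
vertex -3.872 0.541 -3.518
vertex -3.693 0.2 -4.224
vertex -2.025 -0.217 -3.141
endloop
endfacet
facet normal -0.569 0.674 -0.471
outer loop
vertex -3.693 0.2 -4.224
vertex -3.015 0.957 -3.959
vertex -3.117 0.302 -4.774
endloop
endfacet
facet normal -0.074 -0.964 -0.257
outer loop
vertex -3.693 0.2 -4.224
vertex -3.117 0.302 -4.774
vertex -2.025 -0.217 -3.141
endloop
endfacet
facet normal -0.569 0.674 -0.471
outer loop
vertex -3.117 0.302 -4.774
vertex -3.015 0.957 -3.959
vertex -2.481 0.788 -4.847
endloop
endfacet
facet normal 0.472 -0.699 -0.538
outer loop
vertex -3.117 0.302 -4.774
vertex -2.481 0.788 -4.847
vertex -2.025 -0.217 -3.141
endloop
endfacet

endsolid


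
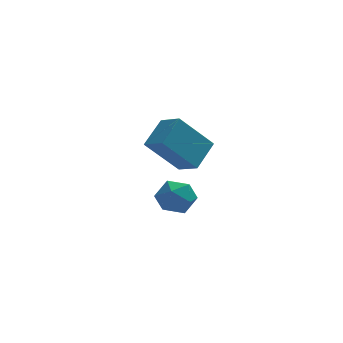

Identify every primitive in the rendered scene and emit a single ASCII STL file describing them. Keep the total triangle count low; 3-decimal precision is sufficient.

solid 
facet normal -0.693 -0.680 0.241
outer loop
vertex 1.438 1.338 -3.821
vertex 1.958 0.657 -4.247
vertex 2.091 0.85 -3.32
endloop
endfacet
facet normal -0.672 -0.155 0.724
outer loop
vertex 1.438 1.338 -3.821
vertex 2.091 0.85 -3.32
vertex 2.003 1.795 -3.199
endloop
endfacet
facet normal -0.799 0.461 0.387
outer loop
vertex 1.438 1.338 -3.821
vertex 2.003 1.795 -3.199
vertex 1.816 2.187 -4.052
endloop
endfacet
facet normal -0.898 0.317 -0.305
outer loop
vertex 1.438 1.338 -3.821
vertex 1.816 2.187 -4.052
vertex 1.788 1.483 -4.7
endloop
endfacet
facet normal -0.832 -0.388 -0.395
outer loop
vertex 1.438 1.338 -3.821
vertex 1.788 1.483 -4.7
vertex 1.958 0.657 -4.247
endloop
endfacet
facet normal -0.012 -0.128 0.992
outer loop
vertex 2.003 1.795 -3.199
vertex 2.091 0.85 -3.32
vertex 2.872 1.397 -3.24
endloop
endfacet
facet normal -0.045 -0.977 0.210
outer loop
vertex 2.091 0.85 -3.32
vertex 1.958 0.657 -4.247
vertex 2.844 0.693 -3.888
endloop
endfacet
facet normal -0.270 -0.505 -0.820
outer loop
vertex 1.958 0.657 -4.247
vertex 1.788 1.483 -4.7
vertex 2.657 1.085 -4.741
endloop
endfacet
facet normal -0.376 0.636 -0.674
outer loop
vertex 1.788 1.483 -4.7
vertex 1.816 2.187 -4.052
vertex 2.569 2.03 -4.62
endloop
endfacet
facet normal -0.216 0.868 0.446
outer loop
vertex 1.816 2.187 -4.052
vertex 2.003 1.795 -3.199
vertex 2.702 2.223 -3.693
endloop
endfacet
facet normal 0.898 -0.317 0.305
outer loop
vertex 3.222 1.542 -4.119
vertex 2.872 1.397 -3.24
vertex 2.844 0.693 -3.888
endloop
endfacet
facet normal 0.799 -0.461 -0.387
outer loop
vertex 3.222 1.542 -4.119
vertex 2.844 0.693 -3.888
vertex 2.657 1.085 -4.741
endloop
endfacet
facet normal 0.672 0.155 -0.724
outer loop
vertex 3.222 1.542 -4.119
vertex 2.657 1.085 -4.741
vertex 2.569 2.03 -4.62
endloop
endfacet
facet normal 0.693 0.680 -0.241
outer loop
vertex 3.222 1.542 -4.119
vertex 2.569 2.03 -4.62
vertex 2.702 2.223 -3.693
endloop
endfacet
facet normal 0.832 0.388 0.395
outer loop
vertex 3.222 1.542 -4.119
vertex 2.702 2.223 -3.693
vertex 2.872 1.397 -3.24
endloop
endfacet
facet normal 0.376 -0.636 0.674
outer loop
vertex 2.844 0.693 -3.888
vertex 2.872 1.397 -3.24
vertex 2.091 0.85 -3.32
endloop
endfacet
facet normal 0.216 -0.868 -0.446
outer loop
vertex 2.657 1.085 -4.741
vertex 2.844 0.693 -3.888
vertex 1.958 0.657 -4.247
endloop
endfacet
facet normal 0.012 0.128 -0.992
outer loop
vertex 2.569 2.03 -4.62
vertex 2.657 1.085 -4.741
vertex 1.788 1.483 -4.7
endloop
endfacet
facet normal 0.045 0.977 -0.210
outer loop
vertex 2.702 2.223 -3.693
vertex 2.569 2.03 -4.62
vertex 1.816 2.187 -4.052
endloop
endfacet
facet normal 0.270 0.505 0.820
outer loop
vertex 2.872 1.397 -3.24
vertex 2.702 2.223 -3.693
vertex 2.003 1.795 -3.199
endloop
endfacet
facet normal -0.662 -0.099 0.743
outer loop
vertex 1.468 -2.43 1.071
vertex 2.208 -1.411 1.867
vertex 0.834 -1.613 0.615
endloop
endfacet
facet normal -0.497 -0.684 -0.535
outer loop
vertex 2.192 -1.409 -0.907
vertex 1.468 -2.43 1.071
vertex 0.834 -1.613 0.615
endloop
endfacet
facet normal -0.662 -0.099 0.743
outer loop
vertex 0.834 -1.613 0.615
vertex 2.208 -1.411 1.867
vertex 1.574 -0.594 1.411
endloop
endfacet
facet normal -0.561 0.723 -0.404
outer loop
vertex 1.574 -0.594 1.411
vertex 2.192 -1.409 -0.907
vertex 0.834 -1.613 0.615
endloop
endfacet
facet normal 0.561 -0.723 0.404
outer loop
vertex 1.468 -2.43 1.071
vertex 3.566 -1.207 0.345
vertex 2.208 -1.411 1.867
endloop
endfacet
facet normal -0.497 -0.684 -0.535
outer loop
vertex 2.826 -2.226 -0.451
vertex 1.468 -2.43 1.071
vertex 2.192 -1.409 -0.907
endloop
endfacet
facet normal 0.561 -0.723 0.404
outer loop
vertex 2.826 -2.226 -0.451
vertex 3.566 -1.207 0.345
vertex 1.468 -2.43 1.071
endloop
endfacet
facet normal 0.497 0.684 0.535
outer loop
vertex 2.208 -1.411 1.867
vertex 3.566 -1.207 0.345
vertex 1.574 -0.594 1.411
endloop
endfacet
facet normal -0.561 0.723 -0.404
outer loop
vertex 2.932 -0.39 -0.111
vertex 2.192 -1.409 -0.907
vertex 1.574 -0.594 1.411
endloop
endfacet
facet normal 0.497 0.684 0.535
outer loop
vertex 1.574 -0.594 1.411
vertex 3.566 -1.207 0.345
vertex 2.932 -0.39 -0.111
endloop
endfacet
facet normal 0.662 0.099 -0.743
outer loop
vertex 2.932 -0.39 -0.111
vertex 2.826 -2.226 -0.451
vertex 2.192 -1.409 -0.907
endloop
endfacet
facet normal 0.662 0.099 -0.743
outer loop
vertex 3.566 -1.207 0.345
vertex 2.826 -2.226 -0.451
vertex 2.932 -0.39 -0.111
endloop
endfacet

endsolid


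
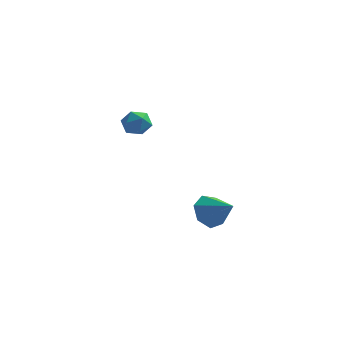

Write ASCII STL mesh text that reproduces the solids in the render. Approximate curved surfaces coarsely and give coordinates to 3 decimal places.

solid 
facet normal -0.155 0.489 0.858
outer loop
vertex -2.457 3.892 1.417
vertex -2.32 3.284 1.788
vertex -1.779 3.74 1.626
endloop
endfacet
facet normal 0.099 0.929 0.356
outer loop
vertex -2.457 3.892 1.417
vertex -1.779 3.74 1.626
vertex -1.902 4.007 0.963
endloop
endfacet
facet normal -0.352 0.915 -0.198
outer loop
vertex -2.457 3.892 1.417
vertex -1.902 4.007 0.963
vertex -2.519 3.716 0.715
endloop
endfacet
facet normal -0.884 0.466 -0.039
outer loop
vertex -2.457 3.892 1.417
vertex -2.519 3.716 0.715
vertex -2.777 3.269 1.225
endloop
endfacet
facet normal -0.763 0.203 0.614
outer loop
vertex -2.457 3.892 1.417
vertex -2.777 3.269 1.225
vertex -2.32 3.284 1.788
endloop
endfacet
facet normal 0.727 0.673 0.136
outer loop
vertex -1.902 4.007 0.963
vertex -1.779 3.74 1.626
vertex -1.423 3.471 1.055
endloop
endfacet
facet normal 0.316 -0.038 0.948
outer loop
vertex -1.779 3.74 1.626
vertex -2.32 3.284 1.788
vertex -1.681 3.024 1.565
endloop
endfacet
facet normal -0.666 -0.500 0.554
outer loop
vertex -2.32 3.284 1.788
vertex -2.777 3.269 1.225
vertex -2.298 2.733 1.317
endloop
endfacet
facet normal -0.862 -0.075 -0.502
outer loop
vertex -2.777 3.269 1.225
vertex -2.519 3.716 0.715
vertex -2.421 3.0 0.654
endloop
endfacet
facet normal -0.001 0.650 -0.760
outer loop
vertex -2.519 3.716 0.715
vertex -1.902 4.007 0.963
vertex -1.88 3.456 0.492
endloop
endfacet
facet normal 0.884 -0.466 0.039
outer loop
vertex -1.743 2.848 0.863
vertex -1.423 3.471 1.055
vertex -1.681 3.024 1.565
endloop
endfacet
facet normal 0.352 -0.915 0.198
outer loop
vertex -1.743 2.848 0.863
vertex -1.681 3.024 1.565
vertex -2.298 2.733 1.317
endloop
endfacet
facet normal -0.099 -0.929 -0.356
outer loop
vertex -1.743 2.848 0.863
vertex -2.298 2.733 1.317
vertex -2.421 3.0 0.654
endloop
endfacet
facet normal 0.155 -0.489 -0.858
outer loop
vertex -1.743 2.848 0.863
vertex -2.421 3.0 0.654
vertex -1.88 3.456 0.492
endloop
endfacet
facet normal 0.763 -0.203 -0.614
outer loop
vertex -1.743 2.848 0.863
vertex -1.88 3.456 0.492
vertex -1.423 3.471 1.055
endloop
endfacet
facet normal 0.862 0.075 0.502
outer loop
vertex -1.681 3.024 1.565
vertex -1.423 3.471 1.055
vertex -1.779 3.74 1.626
endloop
endfacet
facet normal 0.001 -0.650 0.760
outer loop
vertex -2.298 2.733 1.317
vertex -1.681 3.024 1.565
vertex -2.32 3.284 1.788
endloop
endfacet
facet normal -0.727 -0.673 -0.136
outer loop
vertex -2.421 3.0 0.654
vertex -2.298 2.733 1.317
vertex -2.777 3.269 1.225
endloop
endfacet
facet normal -0.316 0.038 -0.948
outer loop
vertex -1.88 3.456 0.492
vertex -2.421 3.0 0.654
vertex -2.519 3.716 0.715
endloop
endfacet
facet normal 0.666 0.500 -0.554
outer loop
vertex -1.423 3.471 1.055
vertex -1.88 3.456 0.492
vertex -1.902 4.007 0.963
endloop
endfacet
facet normal -0.824 0.319 -0.468
outer loop
vertex 3.341 -1.096 -2.151
vertex 2.873 -1.315 -1.476
vertex 3.253 -0.572 -1.639
endloop
endfacet
facet normal 0.888 0.389 -0.246
outer loop
vertex 3.341 -1.096 -2.151
vertex 3.253 -0.572 -1.639
vertex 3.987 -1.745 -0.844
endloop
endfacet
facet normal -0.824 0.319 -0.467
outer loop
vertex 3.253 -0.572 -1.639
vertex 2.873 -1.315 -1.476
vertex 2.879 -0.608 -1.004
endloop
endfacet
facet normal 0.625 0.666 0.406
outer loop
vertex 3.253 -0.572 -1.639
vertex 2.879 -0.608 -1.004
vertex 3.987 -1.745 -0.844
endloop
endfacet
facet normal -0.825 0.319 -0.467
outer loop
vertex 2.879 -0.608 -1.004
vertex 2.873 -1.315 -1.476
vertex 2.501 -1.176 -0.724
endloop
endfacet
facet normal 0.199 0.324 0.925
outer loop
vertex 2.879 -0.608 -1.004
vertex 2.501 -1.176 -0.724
vertex 3.987 -1.745 -0.844
endloop
endfacet
facet normal -0.825 0.319 -0.467
outer loop
vertex 2.501 -1.176 -0.724
vertex 2.873 -1.315 -1.476
vertex 2.403 -1.849 -1.01
endloop
endfacet
facet normal -0.072 -0.381 0.922
outer loop
vertex 2.501 -1.176 -0.724
vertex 2.403 -1.849 -1.01
vertex 3.987 -1.745 -0.844
endloop
endfacet
facet normal -0.825 0.318 -0.468
outer loop
vertex 2.403 -1.849 -1.01
vertex 2.873 -1.315 -1.476
vertex 2.66 -2.12 -1.647
endloop
endfacet
facet normal 0.019 -0.917 0.398
outer loop
vertex 2.403 -1.849 -1.01
vertex 2.66 -2.12 -1.647
vertex 3.987 -1.745 -0.844
endloop
endfacet
facet normal -0.825 0.318 -0.468
outer loop
vertex 2.66 -2.12 -1.647
vertex 2.873 -1.315 -1.476
vertex 3.077 -1.785 -2.154
endloop
endfacet
facet normal 0.401 -0.881 -0.252
outer loop
vertex 2.66 -2.12 -1.647
vertex 3.077 -1.785 -2.154
vertex 3.987 -1.745 -0.844
endloop
endfacet
facet normal -0.824 0.318 -0.468
outer loop
vertex 3.077 -1.785 -2.154
vertex 2.873 -1.315 -1.476
vertex 3.341 -1.096 -2.151
endloop
endfacet
facet normal 0.788 -0.300 -0.538
outer loop
vertex 3.077 -1.785 -2.154
vertex 3.341 -1.096 -2.151
vertex 3.987 -1.745 -0.844
endloop
endfacet

endsolid


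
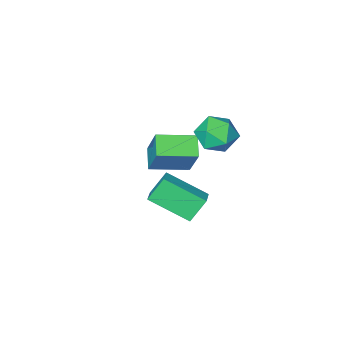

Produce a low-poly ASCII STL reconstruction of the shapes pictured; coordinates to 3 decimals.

solid 
facet normal -0.899 0.418 -0.132
outer loop
vertex -0.162 -1.799 -2.616
vertex 0.333 -0.92 -3.208
vertex -0.405 -2.903 -4.457
endloop
endfacet
facet normal -0.423 -0.751 0.506
outer loop
vertex 1.267 -3.68 -4.212
vertex -0.162 -1.799 -2.616
vertex -0.405 -2.903 -4.457
endloop
endfacet
facet normal -0.899 0.418 -0.132
outer loop
vertex -0.405 -2.903 -4.457
vertex 0.333 -0.92 -3.208
vertex 0.09 -2.024 -5.049
endloop
endfacet
facet normal -0.112 -0.511 -0.852
outer loop
vertex 0.09 -2.024 -5.049
vertex 1.267 -3.68 -4.212
vertex -0.405 -2.903 -4.457
endloop
endfacet
facet normal 0.112 0.511 0.852
outer loop
vertex -0.162 -1.799 -2.616
vertex 2.005 -1.697 -2.963
vertex 0.333 -0.92 -3.208
endloop
endfacet
facet normal -0.423 -0.751 0.506
outer loop
vertex 1.51 -2.576 -2.371
vertex -0.162 -1.799 -2.616
vertex 1.267 -3.68 -4.212
endloop
endfacet
facet normal 0.112 0.511 0.852
outer loop
vertex 1.51 -2.576 -2.371
vertex 2.005 -1.697 -2.963
vertex -0.162 -1.799 -2.616
endloop
endfacet
facet normal 0.423 0.751 -0.506
outer loop
vertex 0.333 -0.92 -3.208
vertex 2.005 -1.697 -2.963
vertex 0.09 -2.024 -5.049
endloop
endfacet
facet normal -0.112 -0.511 -0.852
outer loop
vertex 1.762 -2.801 -4.804
vertex 1.267 -3.68 -4.212
vertex 0.09 -2.024 -5.049
endloop
endfacet
facet normal 0.423 0.751 -0.506
outer loop
vertex 0.09 -2.024 -5.049
vertex 2.005 -1.697 -2.963
vertex 1.762 -2.801 -4.804
endloop
endfacet
facet normal 0.899 -0.418 0.132
outer loop
vertex 1.762 -2.801 -4.804
vertex 1.51 -2.576 -2.371
vertex 1.267 -3.68 -4.212
endloop
endfacet
facet normal 0.899 -0.418 0.132
outer loop
vertex 2.005 -1.697 -2.963
vertex 1.51 -2.576 -2.371
vertex 1.762 -2.801 -4.804
endloop
endfacet
facet normal -0.567 0.076 0.820
outer loop
vertex 3.419 1.406 -1.166
vertex 3.935 2.053 -0.869
vertex 2.233 2.784 -2.113
endloop
endfacet
facet normal -0.586 -0.737 -0.338
outer loop
vertex 2.965 2.687 -3.171
vertex 3.419 1.406 -1.166
vertex 2.233 2.784 -2.113
endloop
endfacet
facet normal -0.567 0.076 0.820
outer loop
vertex 2.233 2.784 -2.113
vertex 3.935 2.053 -0.869
vertex 2.75 3.432 -1.816
endloop
endfacet
facet normal -0.578 0.673 -0.462
outer loop
vertex 2.75 3.432 -1.816
vertex 2.965 2.687 -3.171
vertex 2.233 2.784 -2.113
endloop
endfacet
facet normal 0.578 -0.673 0.462
outer loop
vertex 3.419 1.406 -1.166
vertex 4.667 1.956 -1.927
vertex 3.935 2.053 -0.869
endloop
endfacet
facet normal -0.587 -0.736 -0.337
outer loop
vertex 4.15 1.308 -2.224
vertex 3.419 1.406 -1.166
vertex 2.965 2.687 -3.171
endloop
endfacet
facet normal 0.578 -0.673 0.462
outer loop
vertex 4.15 1.308 -2.224
vertex 4.667 1.956 -1.927
vertex 3.419 1.406 -1.166
endloop
endfacet
facet normal 0.586 0.736 0.338
outer loop
vertex 3.935 2.053 -0.869
vertex 4.667 1.956 -1.927
vertex 2.75 3.432 -1.816
endloop
endfacet
facet normal -0.578 0.673 -0.462
outer loop
vertex 3.481 3.334 -2.874
vertex 2.965 2.687 -3.171
vertex 2.75 3.432 -1.816
endloop
endfacet
facet normal 0.587 0.736 0.337
outer loop
vertex 2.75 3.432 -1.816
vertex 4.667 1.956 -1.927
vertex 3.481 3.334 -2.874
endloop
endfacet
facet normal 0.567 -0.076 -0.820
outer loop
vertex 3.481 3.334 -2.874
vertex 4.15 1.308 -2.224
vertex 2.965 2.687 -3.171
endloop
endfacet
facet normal 0.567 -0.076 -0.820
outer loop
vertex 4.667 1.956 -1.927
vertex 4.15 1.308 -2.224
vertex 3.481 3.334 -2.874
endloop
endfacet
facet normal 0.185 0.060 0.981
outer loop
vertex -0.162 0.63 -0.113
vertex 0.226 -0.336 -0.127
vertex 0.852 0.479 -0.295
endloop
endfacet
facet normal 0.226 0.703 0.674
outer loop
vertex -0.162 0.63 -0.113
vertex 0.852 0.479 -0.295
vertex 0.323 1.182 -0.851
endloop
endfacet
facet normal -0.403 0.840 0.363
outer loop
vertex -0.162 0.63 -0.113
vertex 0.323 1.182 -0.851
vertex -0.63 0.801 -1.027
endloop
endfacet
facet normal -0.832 0.282 0.479
outer loop
vertex -0.162 0.63 -0.113
vertex -0.63 0.801 -1.027
vertex -0.69 -0.136 -0.579
endloop
endfacet
facet normal -0.468 -0.201 0.860
outer loop
vertex -0.162 0.63 -0.113
vertex -0.69 -0.136 -0.579
vertex 0.226 -0.336 -0.127
endloop
endfacet
facet normal 0.723 0.672 0.162
outer loop
vertex 0.323 1.182 -0.851
vertex 0.852 0.479 -0.295
vertex 1.01 0.556 -1.321
endloop
endfacet
facet normal 0.656 -0.368 0.659
outer loop
vertex 0.852 0.479 -0.295
vertex 0.226 -0.336 -0.127
vertex 0.95 -0.381 -0.873
endloop
endfacet
facet normal -0.402 -0.789 0.464
outer loop
vertex 0.226 -0.336 -0.127
vertex -0.69 -0.136 -0.579
vertex -0.003 -0.762 -1.049
endloop
endfacet
facet normal -0.988 -0.010 -0.153
outer loop
vertex -0.69 -0.136 -0.579
vertex -0.63 0.801 -1.027
vertex -0.532 -0.059 -1.605
endloop
endfacet
facet normal -0.294 0.893 -0.340
outer loop
vertex -0.63 0.801 -1.027
vertex 0.323 1.182 -0.851
vertex 0.094 0.756 -1.773
endloop
endfacet
facet normal 0.832 -0.282 -0.479
outer loop
vertex 0.482 -0.21 -1.787
vertex 1.01 0.556 -1.321
vertex 0.95 -0.381 -0.873
endloop
endfacet
facet normal 0.403 -0.840 -0.363
outer loop
vertex 0.482 -0.21 -1.787
vertex 0.95 -0.381 -0.873
vertex -0.003 -0.762 -1.049
endloop
endfacet
facet normal -0.226 -0.703 -0.674
outer loop
vertex 0.482 -0.21 -1.787
vertex -0.003 -0.762 -1.049
vertex -0.532 -0.059 -1.605
endloop
endfacet
facet normal -0.185 -0.060 -0.981
outer loop
vertex 0.482 -0.21 -1.787
vertex -0.532 -0.059 -1.605
vertex 0.094 0.756 -1.773
endloop
endfacet
facet normal 0.468 0.201 -0.860
outer loop
vertex 0.482 -0.21 -1.787
vertex 0.094 0.756 -1.773
vertex 1.01 0.556 -1.321
endloop
endfacet
facet normal 0.988 0.010 0.153
outer loop
vertex 0.95 -0.381 -0.873
vertex 1.01 0.556 -1.321
vertex 0.852 0.479 -0.295
endloop
endfacet
facet normal 0.294 -0.893 0.340
outer loop
vertex -0.003 -0.762 -1.049
vertex 0.95 -0.381 -0.873
vertex 0.226 -0.336 -0.127
endloop
endfacet
facet normal -0.723 -0.672 -0.162
outer loop
vertex -0.532 -0.059 -1.605
vertex -0.003 -0.762 -1.049
vertex -0.69 -0.136 -0.579
endloop
endfacet
facet normal -0.656 0.368 -0.659
outer loop
vertex 0.094 0.756 -1.773
vertex -0.532 -0.059 -1.605
vertex -0.63 0.801 -1.027
endloop
endfacet
facet normal 0.402 0.789 -0.464
outer loop
vertex 1.01 0.556 -1.321
vertex 0.094 0.756 -1.773
vertex 0.323 1.182 -0.851
endloop
endfacet

endsolid


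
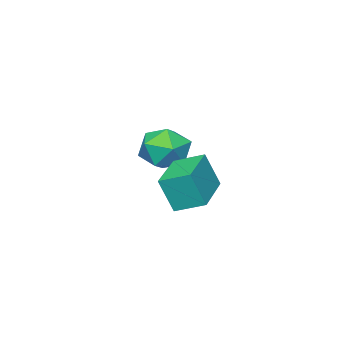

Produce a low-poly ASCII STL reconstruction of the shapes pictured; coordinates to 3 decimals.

solid 
facet normal -0.670 0.692 -0.270
outer loop
vertex -0.234 -0.269 -4.108
vertex -0.895 -0.854 -3.968
vertex -0.617 -0.325 -3.303
endloop
endfacet
facet normal -0.095 0.995 0.024
outer loop
vertex -0.234 -0.269 -4.108
vertex -0.617 -0.325 -3.303
vertex 0.27 -0.239 -3.371
endloop
endfacet
facet normal 0.477 0.802 -0.359
outer loop
vertex -0.234 -0.269 -4.108
vertex 0.27 -0.239 -3.371
vertex 0.54 -0.715 -4.077
endloop
endfacet
facet normal 0.255 0.380 -0.889
outer loop
vertex -0.234 -0.269 -4.108
vertex 0.54 -0.715 -4.077
vertex -0.18 -1.095 -4.446
endloop
endfacet
facet normal -0.453 0.312 -0.835
outer loop
vertex -0.234 -0.269 -4.108
vertex -0.18 -1.095 -4.446
vertex -0.895 -0.854 -3.968
endloop
endfacet
facet normal -0.019 0.731 0.682
outer loop
vertex 0.27 -0.239 -3.371
vertex -0.617 -0.325 -3.303
vertex -0.08 -0.805 -2.774
endloop
endfacet
facet normal -0.949 0.240 0.206
outer loop
vertex -0.617 -0.325 -3.303
vertex -0.895 -0.854 -3.968
vertex -0.8 -1.185 -3.143
endloop
endfacet
facet normal -0.599 -0.375 -0.707
outer loop
vertex -0.895 -0.854 -3.968
vertex -0.18 -1.095 -4.446
vertex -0.53 -1.661 -3.849
endloop
endfacet
facet normal 0.547 -0.264 -0.795
outer loop
vertex -0.18 -1.095 -4.446
vertex 0.54 -0.715 -4.077
vertex 0.357 -1.575 -3.917
endloop
endfacet
facet normal 0.906 0.419 0.064
outer loop
vertex 0.54 -0.715 -4.077
vertex 0.27 -0.239 -3.371
vertex 0.635 -1.046 -3.252
endloop
endfacet
facet normal -0.255 -0.380 0.889
outer loop
vertex -0.026 -1.631 -3.112
vertex -0.08 -0.805 -2.774
vertex -0.8 -1.185 -3.143
endloop
endfacet
facet normal -0.477 -0.802 0.359
outer loop
vertex -0.026 -1.631 -3.112
vertex -0.8 -1.185 -3.143
vertex -0.53 -1.661 -3.849
endloop
endfacet
facet normal 0.095 -0.995 -0.024
outer loop
vertex -0.026 -1.631 -3.112
vertex -0.53 -1.661 -3.849
vertex 0.357 -1.575 -3.917
endloop
endfacet
facet normal 0.670 -0.692 0.270
outer loop
vertex -0.026 -1.631 -3.112
vertex 0.357 -1.575 -3.917
vertex 0.635 -1.046 -3.252
endloop
endfacet
facet normal 0.453 -0.312 0.835
outer loop
vertex -0.026 -1.631 -3.112
vertex 0.635 -1.046 -3.252
vertex -0.08 -0.805 -2.774
endloop
endfacet
facet normal -0.547 0.264 0.795
outer loop
vertex -0.8 -1.185 -3.143
vertex -0.08 -0.805 -2.774
vertex -0.617 -0.325 -3.303
endloop
endfacet
facet normal -0.906 -0.419 -0.064
outer loop
vertex -0.53 -1.661 -3.849
vertex -0.8 -1.185 -3.143
vertex -0.895 -0.854 -3.968
endloop
endfacet
facet normal 0.019 -0.731 -0.682
outer loop
vertex 0.357 -1.575 -3.917
vertex -0.53 -1.661 -3.849
vertex -0.18 -1.095 -4.446
endloop
endfacet
facet normal 0.949 -0.240 -0.206
outer loop
vertex 0.635 -1.046 -3.252
vertex 0.357 -1.575 -3.917
vertex 0.54 -0.715 -4.077
endloop
endfacet
facet normal 0.599 0.375 0.707
outer loop
vertex -0.08 -0.805 -2.774
vertex 0.635 -1.046 -3.252
vertex 0.27 -0.239 -3.371
endloop
endfacet
facet normal -0.870 -0.484 0.099
outer loop
vertex 1.724 1.131 -3.132
vertex 1.311 1.942 -2.797
vertex 1.425 1.44 -4.252
endloop
endfacet
facet normal 0.427 -0.836 -0.345
outer loop
vertex 2.929 2.278 -4.423
vertex 1.724 1.131 -3.132
vertex 1.425 1.44 -4.252
endloop
endfacet
facet normal -0.869 -0.484 0.099
outer loop
vertex 1.425 1.44 -4.252
vertex 1.311 1.942 -2.797
vertex 1.011 2.252 -3.917
endloop
endfacet
facet normal -0.250 0.258 -0.933
outer loop
vertex 1.011 2.252 -3.917
vertex 2.929 2.278 -4.423
vertex 1.425 1.44 -4.252
endloop
endfacet
facet normal 0.250 -0.258 0.933
outer loop
vertex 1.724 1.131 -3.132
vertex 2.815 2.78 -2.968
vertex 1.311 1.942 -2.797
endloop
endfacet
facet normal 0.426 -0.836 -0.346
outer loop
vertex 3.229 1.968 -3.303
vertex 1.724 1.131 -3.132
vertex 2.929 2.278 -4.423
endloop
endfacet
facet normal 0.249 -0.258 0.933
outer loop
vertex 3.229 1.968 -3.303
vertex 2.815 2.78 -2.968
vertex 1.724 1.131 -3.132
endloop
endfacet
facet normal -0.426 0.836 0.346
outer loop
vertex 1.311 1.942 -2.797
vertex 2.815 2.78 -2.968
vertex 1.011 2.252 -3.917
endloop
endfacet
facet normal -0.250 0.258 -0.933
outer loop
vertex 2.516 3.089 -4.088
vertex 2.929 2.278 -4.423
vertex 1.011 2.252 -3.917
endloop
endfacet
facet normal -0.426 0.837 0.345
outer loop
vertex 1.011 2.252 -3.917
vertex 2.815 2.78 -2.968
vertex 2.516 3.089 -4.088
endloop
endfacet
facet normal 0.870 0.484 -0.099
outer loop
vertex 2.516 3.089 -4.088
vertex 3.229 1.968 -3.303
vertex 2.929 2.278 -4.423
endloop
endfacet
facet normal 0.869 0.484 -0.099
outer loop
vertex 2.815 2.78 -2.968
vertex 3.229 1.968 -3.303
vertex 2.516 3.089 -4.088
endloop
endfacet

endsolid


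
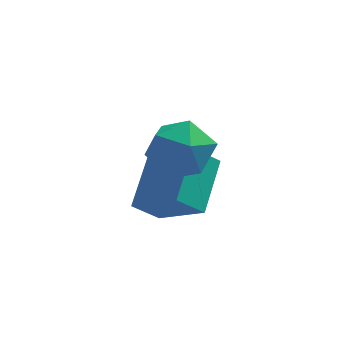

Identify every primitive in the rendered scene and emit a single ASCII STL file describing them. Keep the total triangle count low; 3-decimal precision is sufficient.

solid 
facet normal -0.707 0.663 -0.249
outer loop
vertex 1.288 -1.987 1.08
vertex 0.464 -2.696 1.532
vertex 0.982 -1.888 2.213
endloop
endfacet
facet normal -0.088 0.990 -0.110
outer loop
vertex 1.288 -1.987 1.08
vertex 0.982 -1.888 2.213
vertex 2.116 -1.822 1.902
endloop
endfacet
facet normal 0.405 0.727 -0.554
outer loop
vertex 1.288 -1.987 1.08
vertex 2.116 -1.822 1.902
vertex 2.298 -2.59 1.028
endloop
endfacet
facet normal 0.092 0.237 -0.967
outer loop
vertex 1.288 -1.987 1.08
vertex 2.298 -2.59 1.028
vertex 1.277 -3.131 0.799
endloop
endfacet
facet normal -0.596 0.197 -0.778
outer loop
vertex 1.288 -1.987 1.08
vertex 1.277 -3.131 0.799
vertex 0.464 -2.696 1.532
endloop
endfacet
facet normal 0.104 0.825 0.556
outer loop
vertex 2.116 -1.822 1.902
vertex 0.982 -1.888 2.213
vertex 1.803 -2.429 2.861
endloop
endfacet
facet normal -0.896 0.294 0.332
outer loop
vertex 0.982 -1.888 2.213
vertex 0.464 -2.696 1.532
vertex 0.782 -2.97 2.632
endloop
endfacet
facet normal -0.718 -0.458 -0.524
outer loop
vertex 0.464 -2.696 1.532
vertex 1.277 -3.131 0.799
vertex 0.964 -3.738 1.758
endloop
endfacet
facet normal 0.395 -0.394 -0.830
outer loop
vertex 1.277 -3.131 0.799
vertex 2.298 -2.59 1.028
vertex 2.098 -3.672 1.447
endloop
endfacet
facet normal 0.903 0.398 -0.162
outer loop
vertex 2.298 -2.59 1.028
vertex 2.116 -1.822 1.902
vertex 2.616 -2.864 2.128
endloop
endfacet
facet normal -0.092 -0.237 0.967
outer loop
vertex 1.792 -3.573 2.58
vertex 1.803 -2.429 2.861
vertex 0.782 -2.97 2.632
endloop
endfacet
facet normal -0.405 -0.727 0.554
outer loop
vertex 1.792 -3.573 2.58
vertex 0.782 -2.97 2.632
vertex 0.964 -3.738 1.758
endloop
endfacet
facet normal 0.088 -0.990 0.110
outer loop
vertex 1.792 -3.573 2.58
vertex 0.964 -3.738 1.758
vertex 2.098 -3.672 1.447
endloop
endfacet
facet normal 0.707 -0.663 0.249
outer loop
vertex 1.792 -3.573 2.58
vertex 2.098 -3.672 1.447
vertex 2.616 -2.864 2.128
endloop
endfacet
facet normal 0.596 -0.197 0.778
outer loop
vertex 1.792 -3.573 2.58
vertex 2.616 -2.864 2.128
vertex 1.803 -2.429 2.861
endloop
endfacet
facet normal -0.395 0.394 0.830
outer loop
vertex 0.782 -2.97 2.632
vertex 1.803 -2.429 2.861
vertex 0.982 -1.888 2.213
endloop
endfacet
facet normal -0.903 -0.398 0.162
outer loop
vertex 0.964 -3.738 1.758
vertex 0.782 -2.97 2.632
vertex 0.464 -2.696 1.532
endloop
endfacet
facet normal -0.104 -0.825 -0.556
outer loop
vertex 2.098 -3.672 1.447
vertex 0.964 -3.738 1.758
vertex 1.277 -3.131 0.799
endloop
endfacet
facet normal 0.896 -0.294 -0.332
outer loop
vertex 2.616 -2.864 2.128
vertex 2.098 -3.672 1.447
vertex 2.298 -2.59 1.028
endloop
endfacet
facet normal 0.718 0.458 0.524
outer loop
vertex 1.803 -2.429 2.861
vertex 2.616 -2.864 2.128
vertex 2.116 -1.822 1.902
endloop
endfacet
facet normal -0.734 -0.168 0.658
outer loop
vertex 1.929 -1.409 0.8
vertex 0.57 -0.26 -0.424
vertex 1.399 -3.135 -0.233
endloop
endfacet
facet normal 0.630 -0.532 0.566
outer loop
vertex 2.25 -2.94 -0.996
vertex 1.929 -1.409 0.8
vertex 1.399 -3.135 -0.233
endloop
endfacet
facet normal -0.734 -0.168 0.658
outer loop
vertex 1.399 -3.135 -0.233
vertex 0.57 -0.26 -0.424
vertex 0.039 -1.986 -1.456
endloop
endfacet
facet normal -0.255 -0.830 -0.496
outer loop
vertex 0.039 -1.986 -1.456
vertex 2.25 -2.94 -0.996
vertex 1.399 -3.135 -0.233
endloop
endfacet
facet normal 0.255 0.830 0.496
outer loop
vertex 1.929 -1.409 0.8
vertex 1.421 -0.065 -1.187
vertex 0.57 -0.26 -0.424
endloop
endfacet
facet normal 0.629 -0.532 0.566
outer loop
vertex 2.781 -1.214 0.036
vertex 1.929 -1.409 0.8
vertex 2.25 -2.94 -0.996
endloop
endfacet
facet normal 0.255 0.830 0.496
outer loop
vertex 2.781 -1.214 0.036
vertex 1.421 -0.065 -1.187
vertex 1.929 -1.409 0.8
endloop
endfacet
facet normal -0.630 0.532 -0.566
outer loop
vertex 0.57 -0.26 -0.424
vertex 1.421 -0.065 -1.187
vertex 0.039 -1.986 -1.456
endloop
endfacet
facet normal -0.255 -0.830 -0.496
outer loop
vertex 0.891 -1.791 -2.22
vertex 2.25 -2.94 -0.996
vertex 0.039 -1.986 -1.456
endloop
endfacet
facet normal -0.629 0.532 -0.566
outer loop
vertex 0.039 -1.986 -1.456
vertex 1.421 -0.065 -1.187
vertex 0.891 -1.791 -2.22
endloop
endfacet
facet normal 0.734 0.168 -0.658
outer loop
vertex 0.891 -1.791 -2.22
vertex 2.781 -1.214 0.036
vertex 2.25 -2.94 -0.996
endloop
endfacet
facet normal 0.734 0.168 -0.658
outer loop
vertex 1.421 -0.065 -1.187
vertex 2.781 -1.214 0.036
vertex 0.891 -1.791 -2.22
endloop
endfacet

endsolid
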